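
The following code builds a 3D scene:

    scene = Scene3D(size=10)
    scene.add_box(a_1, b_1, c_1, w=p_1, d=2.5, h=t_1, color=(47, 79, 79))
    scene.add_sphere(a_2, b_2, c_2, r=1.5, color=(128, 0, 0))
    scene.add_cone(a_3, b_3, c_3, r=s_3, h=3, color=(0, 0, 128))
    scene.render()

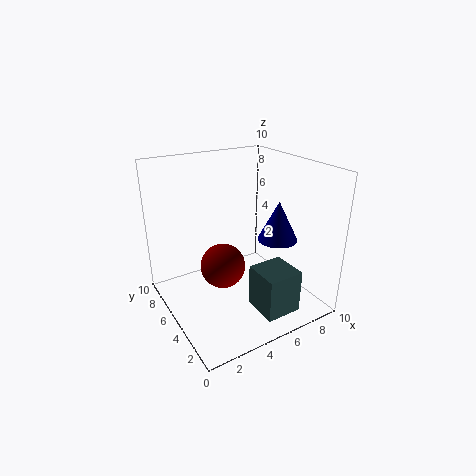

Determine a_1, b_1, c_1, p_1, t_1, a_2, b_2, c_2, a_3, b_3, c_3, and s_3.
a_1 = 5
b_1 = 1
c_1 = 0.5
p_1 = 2.5
t_1 = 3
a_2 = 3.5
b_2 = 4.5
c_2 = 3.5
a_3 = 8.5
b_3 = 5
c_3 = 4
s_3 = 1.5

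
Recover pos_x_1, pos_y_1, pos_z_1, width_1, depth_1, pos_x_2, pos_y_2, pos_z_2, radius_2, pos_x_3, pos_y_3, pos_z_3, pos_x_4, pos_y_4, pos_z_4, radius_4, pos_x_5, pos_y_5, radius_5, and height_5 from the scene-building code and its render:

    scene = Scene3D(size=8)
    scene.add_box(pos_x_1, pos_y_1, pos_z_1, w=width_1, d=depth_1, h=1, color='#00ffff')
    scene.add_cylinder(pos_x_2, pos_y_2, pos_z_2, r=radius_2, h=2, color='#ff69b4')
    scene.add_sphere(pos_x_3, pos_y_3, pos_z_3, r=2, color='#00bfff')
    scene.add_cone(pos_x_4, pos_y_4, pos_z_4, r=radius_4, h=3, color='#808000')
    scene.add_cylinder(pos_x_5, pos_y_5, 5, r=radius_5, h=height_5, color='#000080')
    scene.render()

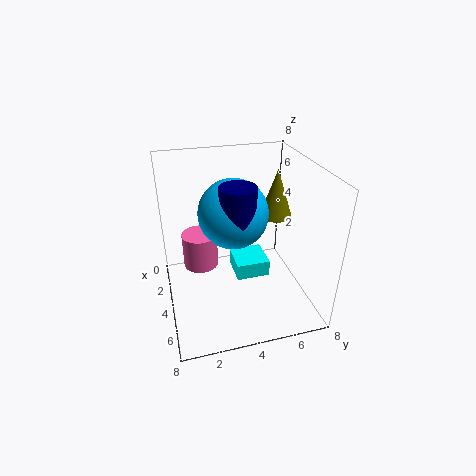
pos_x_1 = 2, pos_y_1 = 4, pos_z_1 = 1, width_1 = 2, depth_1 = 2, pos_x_2 = 3, pos_y_2 = 2, pos_z_2 = 2, radius_2 = 1, pos_x_3 = 3, pos_y_3 = 4, pos_z_3 = 5, pos_x_4 = 2, pos_y_4 = 7, pos_z_4 = 4, radius_4 = 1, pos_x_5 = 4, pos_y_5 = 4, radius_5 = 1, height_5 = 2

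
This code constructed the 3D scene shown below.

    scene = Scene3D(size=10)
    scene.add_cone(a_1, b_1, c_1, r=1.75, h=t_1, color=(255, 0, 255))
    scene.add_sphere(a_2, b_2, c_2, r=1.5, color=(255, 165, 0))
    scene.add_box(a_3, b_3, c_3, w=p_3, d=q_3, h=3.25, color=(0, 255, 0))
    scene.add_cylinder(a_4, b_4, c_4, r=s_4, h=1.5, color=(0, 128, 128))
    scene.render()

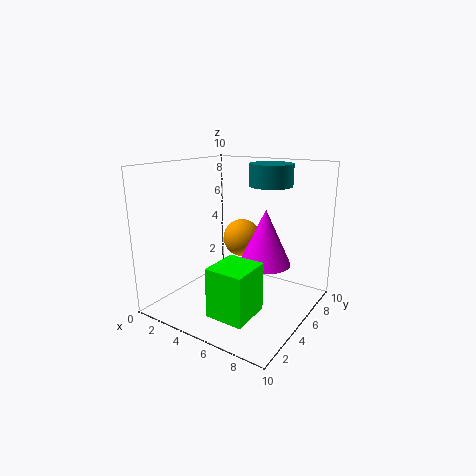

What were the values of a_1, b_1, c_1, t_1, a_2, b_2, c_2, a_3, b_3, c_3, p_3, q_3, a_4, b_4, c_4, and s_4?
a_1 = 7
b_1 = 5.25
c_1 = 3.5
t_1 = 3.75
a_2 = 3.25
b_2 = 8.25
c_2 = 3.75
a_3 = 5.25
b_3 = 1
c_3 = 1
p_3 = 2.5
q_3 = 2.75
a_4 = 6.5
b_4 = 6.75
c_4 = 8.5
s_4 = 1.5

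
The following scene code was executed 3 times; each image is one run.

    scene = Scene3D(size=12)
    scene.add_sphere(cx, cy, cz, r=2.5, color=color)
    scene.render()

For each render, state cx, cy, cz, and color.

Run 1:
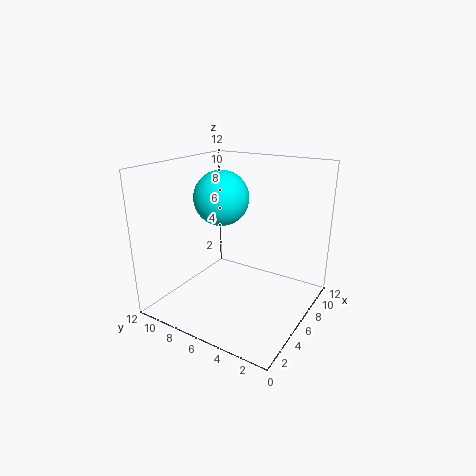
cx = 8
cy = 9
cz = 8.5
color = 'cyan'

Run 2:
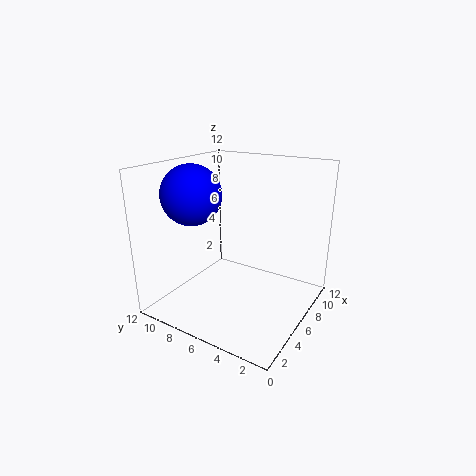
cx = 4.5
cy = 9.5
cz = 9.5
color = 'blue'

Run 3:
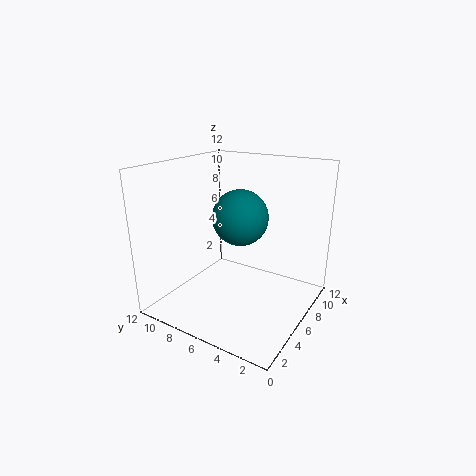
cx = 8
cy = 7
cz = 7
color = 'teal'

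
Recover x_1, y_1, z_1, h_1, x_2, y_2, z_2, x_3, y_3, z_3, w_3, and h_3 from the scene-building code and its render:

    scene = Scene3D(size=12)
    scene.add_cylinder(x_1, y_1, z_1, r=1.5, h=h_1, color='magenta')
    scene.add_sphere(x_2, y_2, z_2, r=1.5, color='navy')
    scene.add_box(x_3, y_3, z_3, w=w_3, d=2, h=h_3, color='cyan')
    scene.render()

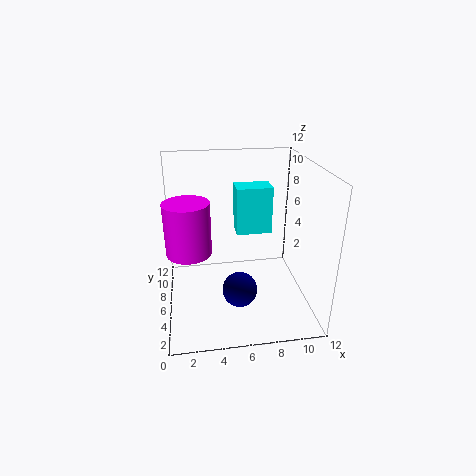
x_1 = 2; y_1 = 1.5; z_1 = 7.5; h_1 = 3.5; x_2 = 6; y_2 = 5; z_2 = 1.5; x_3 = 6; y_3 = 6.5; z_3 = 6; w_3 = 3; h_3 = 4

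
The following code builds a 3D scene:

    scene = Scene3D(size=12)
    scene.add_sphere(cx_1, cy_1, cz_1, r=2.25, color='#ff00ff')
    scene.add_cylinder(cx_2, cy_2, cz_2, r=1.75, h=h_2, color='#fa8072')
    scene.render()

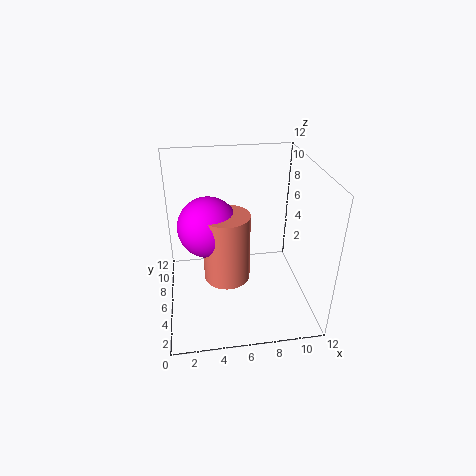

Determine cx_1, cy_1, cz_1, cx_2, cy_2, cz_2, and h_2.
cx_1 = 3.5, cy_1 = 4.25, cz_1 = 8.25, cx_2 = 4.75, cy_2 = 3.5, cz_2 = 4.25, h_2 = 5.25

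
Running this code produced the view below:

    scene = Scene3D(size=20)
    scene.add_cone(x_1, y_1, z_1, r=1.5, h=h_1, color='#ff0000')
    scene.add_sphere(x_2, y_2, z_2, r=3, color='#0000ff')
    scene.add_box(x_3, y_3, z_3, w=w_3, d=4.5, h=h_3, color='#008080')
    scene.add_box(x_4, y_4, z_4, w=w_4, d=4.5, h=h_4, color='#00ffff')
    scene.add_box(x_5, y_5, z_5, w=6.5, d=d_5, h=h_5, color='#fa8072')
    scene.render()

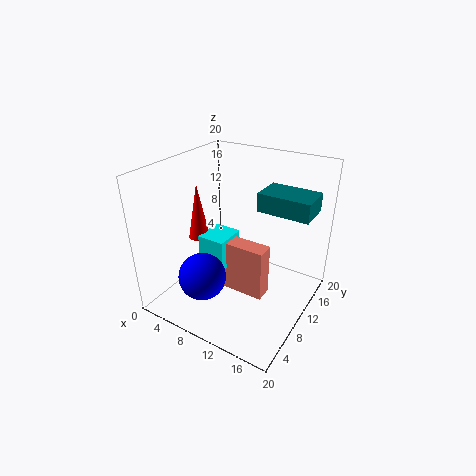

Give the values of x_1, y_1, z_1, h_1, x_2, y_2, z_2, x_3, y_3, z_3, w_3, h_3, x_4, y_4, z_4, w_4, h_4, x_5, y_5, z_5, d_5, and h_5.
x_1 = 4, y_1 = 9, z_1 = 9, h_1 = 8, x_2 = 9, y_2 = 3, z_2 = 7.5, x_3 = 12.5, y_3 = 10.5, z_3 = 14.5, w_3 = 7, h_3 = 2.5, x_4 = 5, y_4 = 7.5, z_4 = 5.5, w_4 = 4, h_4 = 4.5, x_5 = 8, y_5 = 8.5, z_5 = 2, d_5 = 2.5, h_5 = 7.5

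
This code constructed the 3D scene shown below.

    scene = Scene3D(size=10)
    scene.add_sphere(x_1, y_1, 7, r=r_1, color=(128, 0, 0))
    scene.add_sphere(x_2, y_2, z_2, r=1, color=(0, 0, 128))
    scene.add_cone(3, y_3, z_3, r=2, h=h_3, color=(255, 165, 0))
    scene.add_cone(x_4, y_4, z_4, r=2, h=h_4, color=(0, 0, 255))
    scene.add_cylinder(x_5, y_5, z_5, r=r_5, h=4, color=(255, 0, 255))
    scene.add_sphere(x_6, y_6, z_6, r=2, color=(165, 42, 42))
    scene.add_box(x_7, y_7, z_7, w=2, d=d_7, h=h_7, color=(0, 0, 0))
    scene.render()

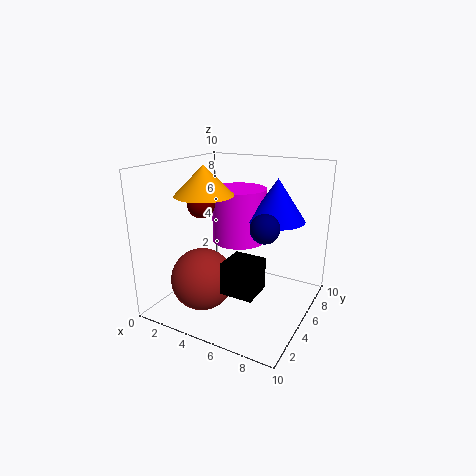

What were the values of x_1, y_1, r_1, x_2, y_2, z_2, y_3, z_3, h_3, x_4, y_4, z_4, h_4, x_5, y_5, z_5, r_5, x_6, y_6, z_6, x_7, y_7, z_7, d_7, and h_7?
x_1 = 2
y_1 = 5
r_1 = 1
x_2 = 7
y_2 = 5
z_2 = 6
y_3 = 4
z_3 = 8
h_3 = 2
x_4 = 7
y_4 = 7
z_4 = 6
h_4 = 3
x_5 = 4
y_5 = 7
z_5 = 4
r_5 = 2
x_6 = 4
y_6 = 2
z_6 = 3
x_7 = 6
y_7 = 1
z_7 = 3
d_7 = 2
h_7 = 2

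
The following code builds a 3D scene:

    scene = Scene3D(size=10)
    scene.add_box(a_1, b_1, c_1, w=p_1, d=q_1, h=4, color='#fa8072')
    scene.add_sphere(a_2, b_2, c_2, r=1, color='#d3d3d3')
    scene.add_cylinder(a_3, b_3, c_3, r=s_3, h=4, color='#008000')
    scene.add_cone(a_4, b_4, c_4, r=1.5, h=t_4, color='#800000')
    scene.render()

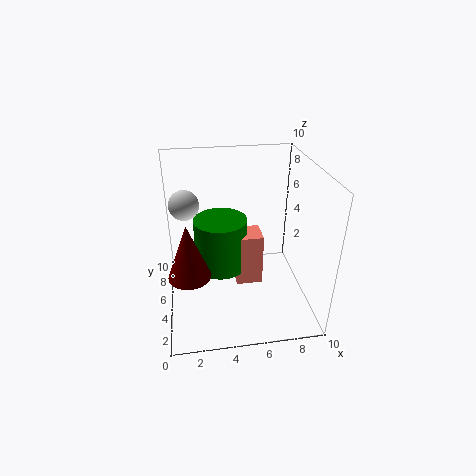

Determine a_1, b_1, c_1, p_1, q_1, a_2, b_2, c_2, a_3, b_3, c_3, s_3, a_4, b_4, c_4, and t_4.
a_1 = 5, b_1 = 5.5, c_1 = 0.5, p_1 = 2, q_1 = 2, a_2 = 1.5, b_2 = 5.5, c_2 = 7.5, a_3 = 4, b_3 = 7, c_3 = 1.5, s_3 = 2, a_4 = 1.5, b_4 = 4.5, c_4 = 2.5, t_4 = 4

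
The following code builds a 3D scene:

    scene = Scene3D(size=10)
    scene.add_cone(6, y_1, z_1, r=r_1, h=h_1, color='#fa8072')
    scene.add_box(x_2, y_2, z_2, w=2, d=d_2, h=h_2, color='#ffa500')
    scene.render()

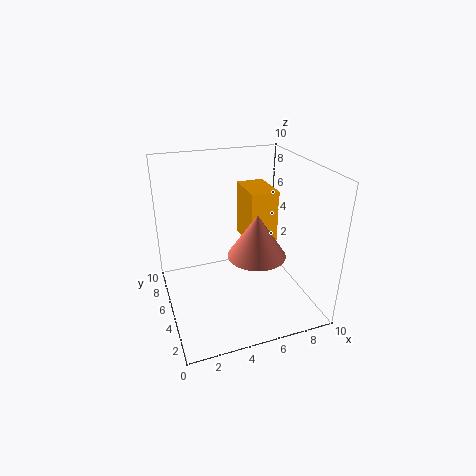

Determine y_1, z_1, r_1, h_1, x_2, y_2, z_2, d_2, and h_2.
y_1 = 4, z_1 = 4, r_1 = 2, h_1 = 3, x_2 = 6, y_2 = 5, z_2 = 4, d_2 = 3, h_2 = 4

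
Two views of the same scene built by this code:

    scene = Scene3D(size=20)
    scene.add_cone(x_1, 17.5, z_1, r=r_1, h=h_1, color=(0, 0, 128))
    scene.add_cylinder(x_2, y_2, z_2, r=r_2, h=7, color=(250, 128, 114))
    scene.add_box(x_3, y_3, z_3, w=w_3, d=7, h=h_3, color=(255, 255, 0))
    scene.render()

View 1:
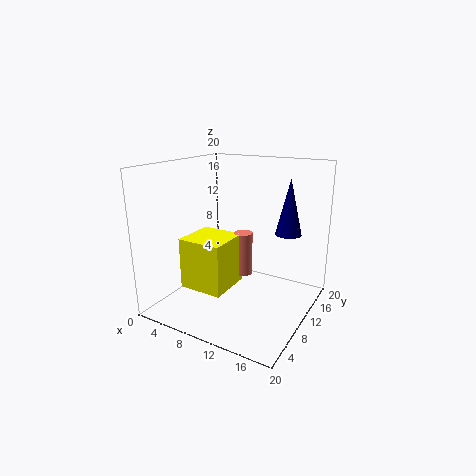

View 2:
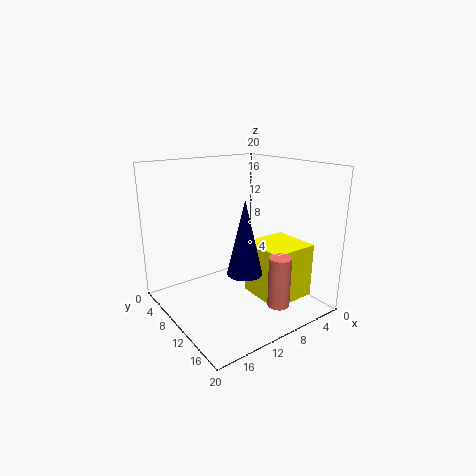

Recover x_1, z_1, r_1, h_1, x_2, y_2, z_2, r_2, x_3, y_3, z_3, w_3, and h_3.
x_1 = 14.5, z_1 = 9, r_1 = 2, h_1 = 8.5, x_2 = 7.5, y_2 = 16, z_2 = 1.5, r_2 = 1.5, x_3 = 0.5, y_3 = 8.5, z_3 = 0.5, w_3 = 7, h_3 = 8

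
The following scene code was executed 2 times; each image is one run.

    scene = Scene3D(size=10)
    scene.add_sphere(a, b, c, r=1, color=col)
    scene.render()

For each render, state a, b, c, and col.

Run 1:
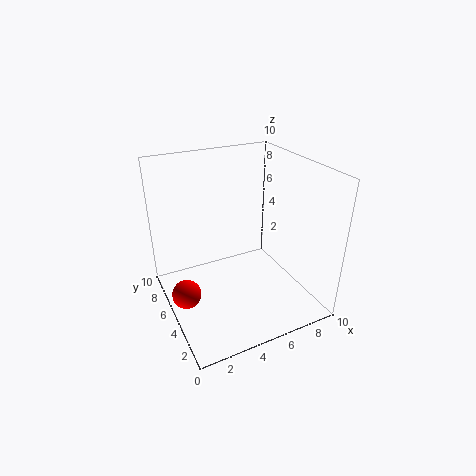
a = 1; b = 5; c = 1.5; col = 'red'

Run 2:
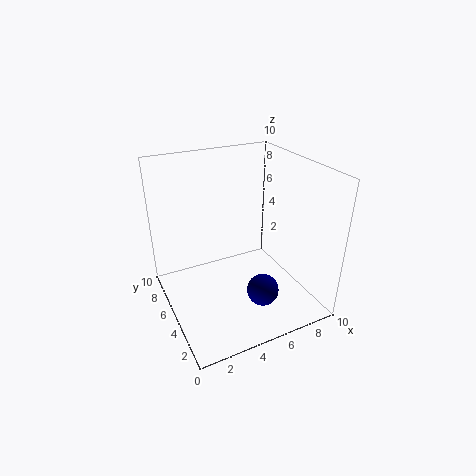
a = 5; b = 1.5; c = 3; col = 'navy'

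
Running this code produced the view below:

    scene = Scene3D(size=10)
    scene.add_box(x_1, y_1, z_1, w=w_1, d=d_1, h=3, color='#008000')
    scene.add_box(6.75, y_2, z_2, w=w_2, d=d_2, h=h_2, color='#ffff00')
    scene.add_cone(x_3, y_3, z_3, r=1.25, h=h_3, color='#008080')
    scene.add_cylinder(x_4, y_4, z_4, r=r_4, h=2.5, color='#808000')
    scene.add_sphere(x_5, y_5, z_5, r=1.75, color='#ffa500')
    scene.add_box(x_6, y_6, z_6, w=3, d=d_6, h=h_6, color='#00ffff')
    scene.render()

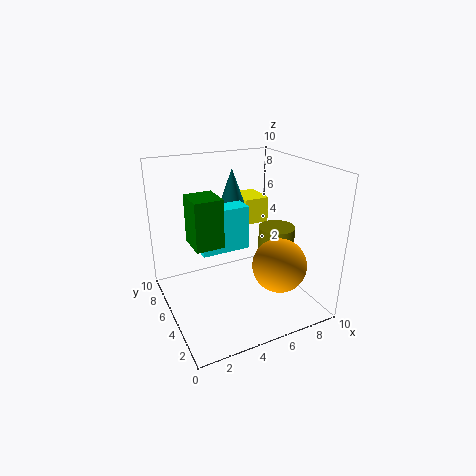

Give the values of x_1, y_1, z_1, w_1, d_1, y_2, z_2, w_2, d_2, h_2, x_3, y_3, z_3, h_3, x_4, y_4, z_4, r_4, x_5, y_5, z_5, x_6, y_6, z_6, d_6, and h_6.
x_1 = 1.25
y_1 = 2.75
z_1 = 5.75
w_1 = 1.75
d_1 = 2
y_2 = 7.25
z_2 = 4.75
w_2 = 2
d_2 = 2.5
h_2 = 2
x_3 = 5.75
y_3 = 7.5
z_3 = 5.75
h_3 = 3.5
x_4 = 7.5
y_4 = 4
z_4 = 3.25
r_4 = 1.25
x_5 = 6.5
y_5 = 2
z_5 = 4
x_6 = 1.75
y_6 = 3
z_6 = 5.25
d_6 = 1.25
h_6 = 2.75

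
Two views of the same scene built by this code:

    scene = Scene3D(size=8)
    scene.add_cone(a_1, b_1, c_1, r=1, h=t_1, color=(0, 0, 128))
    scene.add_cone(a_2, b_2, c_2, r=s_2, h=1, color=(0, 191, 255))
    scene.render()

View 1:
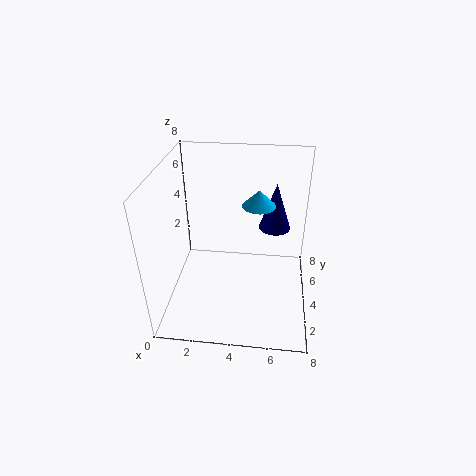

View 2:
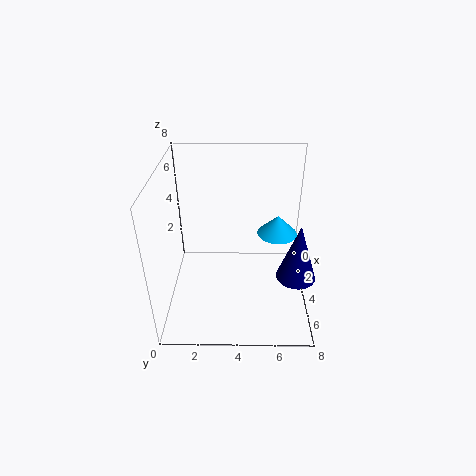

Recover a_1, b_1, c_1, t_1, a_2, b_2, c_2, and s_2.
a_1 = 6; b_1 = 7; c_1 = 3; t_1 = 3; a_2 = 5; b_2 = 6; c_2 = 5; s_2 = 1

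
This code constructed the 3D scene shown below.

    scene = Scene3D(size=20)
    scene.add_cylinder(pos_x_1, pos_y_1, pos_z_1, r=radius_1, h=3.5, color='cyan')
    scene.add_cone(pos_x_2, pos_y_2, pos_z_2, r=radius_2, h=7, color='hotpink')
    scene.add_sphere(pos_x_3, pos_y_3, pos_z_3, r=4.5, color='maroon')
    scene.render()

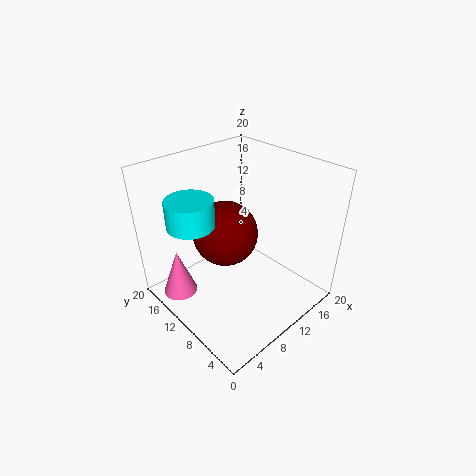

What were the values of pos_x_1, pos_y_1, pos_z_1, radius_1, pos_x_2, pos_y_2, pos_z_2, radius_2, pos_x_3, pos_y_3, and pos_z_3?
pos_x_1 = 3.5
pos_y_1 = 11.5
pos_z_1 = 14
radius_1 = 3
pos_x_2 = 3.5
pos_y_2 = 16
pos_z_2 = 0.5
radius_2 = 2.5
pos_x_3 = 9
pos_y_3 = 11.5
pos_z_3 = 10.5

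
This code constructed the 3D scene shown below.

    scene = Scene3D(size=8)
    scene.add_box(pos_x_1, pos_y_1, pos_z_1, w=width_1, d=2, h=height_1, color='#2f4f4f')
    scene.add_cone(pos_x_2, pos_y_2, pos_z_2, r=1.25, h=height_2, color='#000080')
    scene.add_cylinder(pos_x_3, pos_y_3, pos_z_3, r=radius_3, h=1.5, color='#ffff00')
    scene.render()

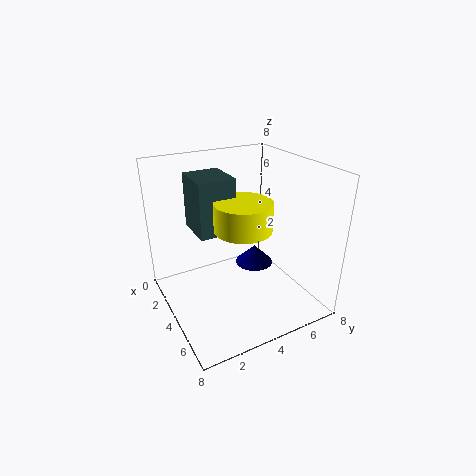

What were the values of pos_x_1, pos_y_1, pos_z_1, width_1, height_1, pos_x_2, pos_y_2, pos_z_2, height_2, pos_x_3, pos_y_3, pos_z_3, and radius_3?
pos_x_1 = 2
pos_y_1 = 1.75
pos_z_1 = 4.5
width_1 = 2.25
height_1 = 3
pos_x_2 = 1.75
pos_y_2 = 6.5
pos_z_2 = 0.5
height_2 = 1.25
pos_x_3 = 5
pos_y_3 = 3.75
pos_z_3 = 5
radius_3 = 1.5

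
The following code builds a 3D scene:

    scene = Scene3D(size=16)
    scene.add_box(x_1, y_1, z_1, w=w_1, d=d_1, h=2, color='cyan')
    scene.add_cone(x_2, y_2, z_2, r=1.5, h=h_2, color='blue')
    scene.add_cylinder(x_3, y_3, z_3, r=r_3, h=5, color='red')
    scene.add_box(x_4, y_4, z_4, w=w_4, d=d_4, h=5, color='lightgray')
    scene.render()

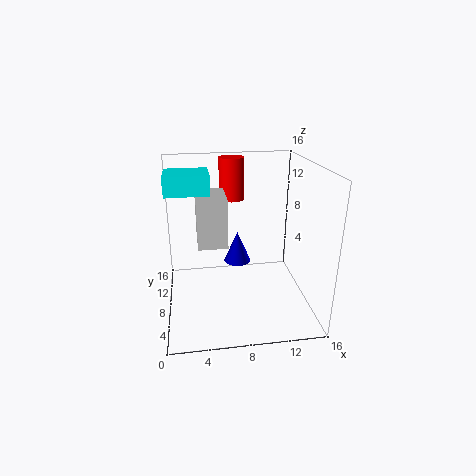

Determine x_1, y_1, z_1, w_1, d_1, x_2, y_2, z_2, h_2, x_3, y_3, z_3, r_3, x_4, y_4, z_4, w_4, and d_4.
x_1 = 0.5
y_1 = 6
z_1 = 13.5
w_1 = 4.5
d_1 = 4
x_2 = 8
y_2 = 8.5
z_2 = 5
h_2 = 3.5
x_3 = 8
y_3 = 13
z_3 = 11
r_3 = 1.5
x_4 = 3.5
y_4 = 4.5
z_4 = 8.5
w_4 = 3
d_4 = 4.5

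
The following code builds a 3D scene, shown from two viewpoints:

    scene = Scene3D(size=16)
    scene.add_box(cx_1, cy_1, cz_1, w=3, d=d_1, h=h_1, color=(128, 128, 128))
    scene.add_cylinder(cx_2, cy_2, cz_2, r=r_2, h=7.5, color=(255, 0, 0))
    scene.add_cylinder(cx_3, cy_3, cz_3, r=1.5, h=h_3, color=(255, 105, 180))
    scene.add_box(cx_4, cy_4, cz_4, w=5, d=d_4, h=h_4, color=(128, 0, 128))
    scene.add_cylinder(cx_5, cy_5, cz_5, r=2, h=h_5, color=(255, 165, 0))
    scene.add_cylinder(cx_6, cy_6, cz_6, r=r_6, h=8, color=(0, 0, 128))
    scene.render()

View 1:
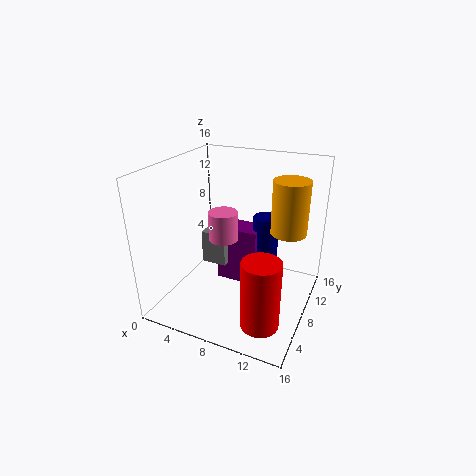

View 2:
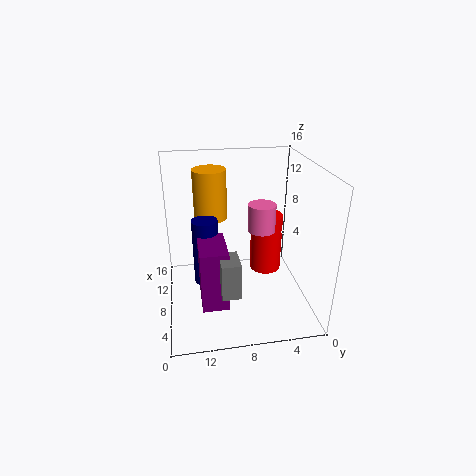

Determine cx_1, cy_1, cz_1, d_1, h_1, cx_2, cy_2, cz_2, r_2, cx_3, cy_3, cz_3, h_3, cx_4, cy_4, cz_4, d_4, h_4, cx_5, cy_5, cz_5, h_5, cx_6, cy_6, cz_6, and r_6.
cx_1 = 3, cy_1 = 8.5, cz_1 = 3.5, d_1 = 2, h_1 = 4, cx_2 = 12.5, cy_2 = 3.5, cz_2 = 1, r_2 = 2, cx_3 = 7.5, cy_3 = 5.5, cz_3 = 9, h_3 = 3, cx_4 = 4.5, cy_4 = 9.5, cz_4 = 1, d_4 = 3, h_4 = 7, cx_5 = 13, cy_5 = 10.5, cz_5 = 8.5, h_5 = 6, cx_6 = 10, cy_6 = 11.5, cz_6 = 1.5, r_6 = 1.5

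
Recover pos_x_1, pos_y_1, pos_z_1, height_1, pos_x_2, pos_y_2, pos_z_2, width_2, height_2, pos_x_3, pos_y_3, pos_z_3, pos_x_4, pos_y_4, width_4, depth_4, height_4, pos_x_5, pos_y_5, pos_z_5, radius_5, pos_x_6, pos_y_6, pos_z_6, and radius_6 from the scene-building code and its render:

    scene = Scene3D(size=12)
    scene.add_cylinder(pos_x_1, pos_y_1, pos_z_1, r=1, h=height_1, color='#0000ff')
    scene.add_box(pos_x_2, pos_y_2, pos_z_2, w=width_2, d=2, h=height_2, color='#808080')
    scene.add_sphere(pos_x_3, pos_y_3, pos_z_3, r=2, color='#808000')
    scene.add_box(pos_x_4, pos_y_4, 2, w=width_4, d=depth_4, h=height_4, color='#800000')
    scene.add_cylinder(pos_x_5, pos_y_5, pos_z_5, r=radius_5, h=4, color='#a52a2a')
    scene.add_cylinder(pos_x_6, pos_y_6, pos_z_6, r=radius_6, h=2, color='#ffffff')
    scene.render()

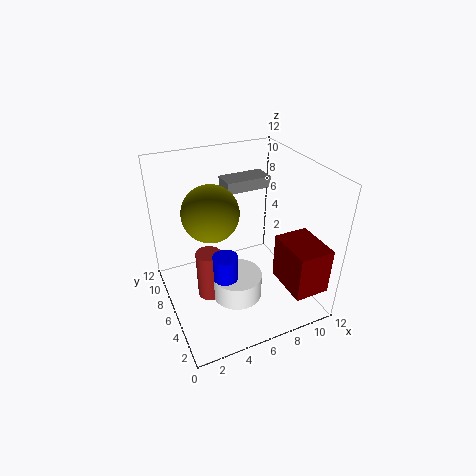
pos_x_1 = 4, pos_y_1 = 4, pos_z_1 = 2, height_1 = 4, pos_x_2 = 6, pos_y_2 = 8, pos_z_2 = 9, width_2 = 4, height_2 = 1, pos_x_3 = 3, pos_y_3 = 4, pos_z_3 = 10, pos_x_4 = 9, pos_y_4 = 1, width_4 = 3, depth_4 = 4, height_4 = 4, pos_x_5 = 3, pos_y_5 = 5, pos_z_5 = 2, radius_5 = 1, pos_x_6 = 5, pos_y_6 = 4, pos_z_6 = 2, radius_6 = 2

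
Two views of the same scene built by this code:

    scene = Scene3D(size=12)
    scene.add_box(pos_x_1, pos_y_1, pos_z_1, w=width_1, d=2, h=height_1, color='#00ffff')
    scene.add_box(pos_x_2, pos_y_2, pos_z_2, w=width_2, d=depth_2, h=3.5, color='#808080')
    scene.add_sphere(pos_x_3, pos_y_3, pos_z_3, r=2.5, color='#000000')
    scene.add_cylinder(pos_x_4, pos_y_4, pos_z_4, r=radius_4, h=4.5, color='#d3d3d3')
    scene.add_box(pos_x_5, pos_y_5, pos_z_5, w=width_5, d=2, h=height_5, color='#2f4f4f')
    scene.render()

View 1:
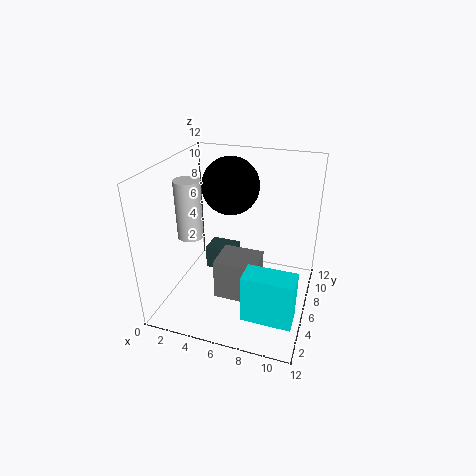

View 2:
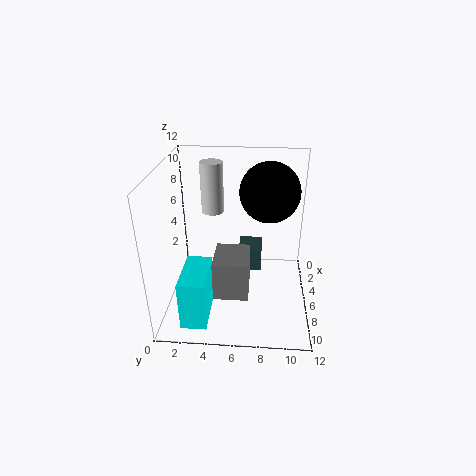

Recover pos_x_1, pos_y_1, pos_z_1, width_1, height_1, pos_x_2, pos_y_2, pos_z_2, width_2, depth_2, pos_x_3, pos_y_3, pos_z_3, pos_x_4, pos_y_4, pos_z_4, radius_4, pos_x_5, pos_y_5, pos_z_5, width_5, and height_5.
pos_x_1 = 7.5, pos_y_1 = 2, pos_z_1 = 1, width_1 = 4, height_1 = 4, pos_x_2 = 4.5, pos_y_2 = 4, pos_z_2 = 1, width_2 = 3.5, depth_2 = 3, pos_x_3 = 4.5, pos_y_3 = 8.5, pos_z_3 = 9.5, pos_x_4 = 3, pos_y_4 = 3.5, pos_z_4 = 7, radius_4 = 1, pos_x_5 = 3, pos_y_5 = 6, pos_z_5 = 2.5, width_5 = 2.5, height_5 = 2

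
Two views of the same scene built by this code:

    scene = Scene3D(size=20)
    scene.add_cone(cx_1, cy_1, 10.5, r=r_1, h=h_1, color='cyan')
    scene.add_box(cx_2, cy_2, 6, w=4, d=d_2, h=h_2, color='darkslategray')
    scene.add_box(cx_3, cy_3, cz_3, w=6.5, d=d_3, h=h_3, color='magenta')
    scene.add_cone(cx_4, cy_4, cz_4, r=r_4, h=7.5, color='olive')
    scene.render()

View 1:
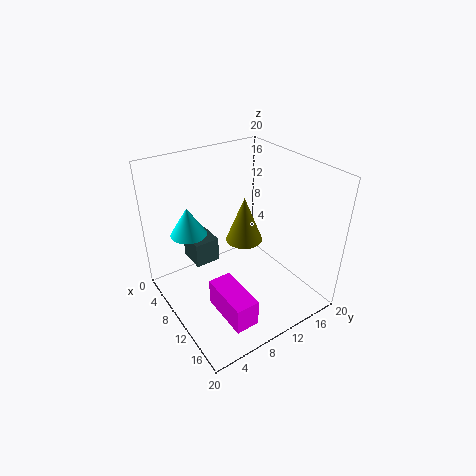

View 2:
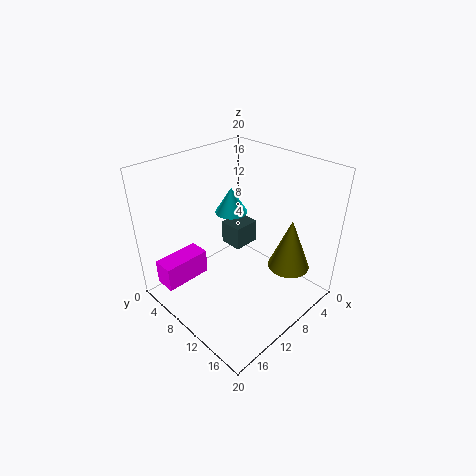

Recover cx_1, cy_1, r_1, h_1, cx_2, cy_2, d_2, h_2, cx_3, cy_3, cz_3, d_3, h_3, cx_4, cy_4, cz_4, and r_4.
cx_1 = 6; cy_1 = 4.5; r_1 = 2.5; h_1 = 4; cx_2 = 4; cy_2 = 4.5; d_2 = 3.5; h_2 = 3.5; cx_3 = 13; cy_3 = 3.5; cz_3 = 4; d_3 = 3; h_3 = 3.5; cx_4 = 4.5; cy_4 = 15; cz_4 = 5; r_4 = 3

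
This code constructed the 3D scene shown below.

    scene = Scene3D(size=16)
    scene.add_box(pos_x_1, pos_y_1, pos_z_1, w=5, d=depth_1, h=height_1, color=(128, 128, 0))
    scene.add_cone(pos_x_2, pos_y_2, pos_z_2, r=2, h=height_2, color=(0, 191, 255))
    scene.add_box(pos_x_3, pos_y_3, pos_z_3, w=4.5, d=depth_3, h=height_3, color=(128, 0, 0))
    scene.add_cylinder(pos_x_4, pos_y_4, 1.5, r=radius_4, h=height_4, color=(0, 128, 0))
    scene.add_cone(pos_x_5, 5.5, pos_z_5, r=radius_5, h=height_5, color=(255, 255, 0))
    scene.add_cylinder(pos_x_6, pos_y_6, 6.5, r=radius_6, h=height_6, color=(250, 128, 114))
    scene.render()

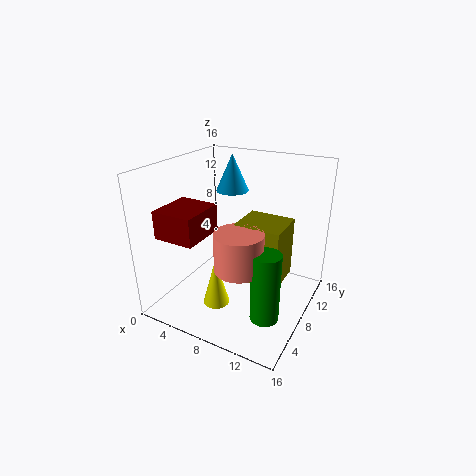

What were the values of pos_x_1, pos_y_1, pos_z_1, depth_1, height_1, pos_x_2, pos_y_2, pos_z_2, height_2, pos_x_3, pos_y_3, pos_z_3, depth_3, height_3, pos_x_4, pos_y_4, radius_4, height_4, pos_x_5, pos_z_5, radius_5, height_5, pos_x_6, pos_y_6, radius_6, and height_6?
pos_x_1 = 8.5; pos_y_1 = 6; pos_z_1 = 4; depth_1 = 4.5; height_1 = 6.5; pos_x_2 = 4.5; pos_y_2 = 13; pos_z_2 = 11.5; height_2 = 4.5; pos_x_3 = 1.5; pos_y_3 = 2; pos_z_3 = 9; depth_3 = 5; height_3 = 3; pos_x_4 = 13; pos_y_4 = 4.5; radius_4 = 1.5; height_4 = 7.5; pos_x_5 = 6.5; pos_z_5 = 0.5; radius_5 = 1.5; height_5 = 5.5; pos_x_6 = 10; pos_y_6 = 4.5; radius_6 = 2.5; height_6 = 4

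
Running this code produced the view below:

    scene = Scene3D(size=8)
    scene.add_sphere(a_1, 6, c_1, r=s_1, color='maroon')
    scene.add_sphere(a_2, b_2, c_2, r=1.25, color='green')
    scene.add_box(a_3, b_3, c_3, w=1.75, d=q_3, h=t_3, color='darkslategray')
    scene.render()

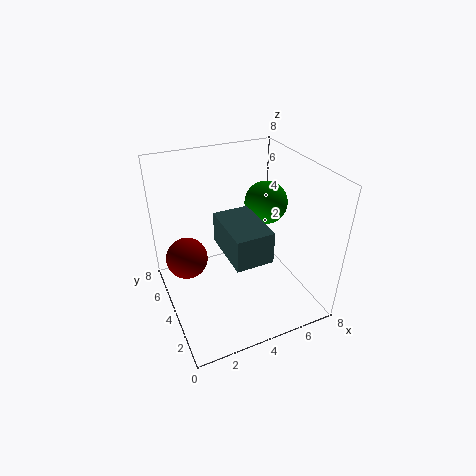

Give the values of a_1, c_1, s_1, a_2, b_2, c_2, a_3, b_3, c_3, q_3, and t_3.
a_1 = 1.5, c_1 = 2, s_1 = 1.25, a_2 = 6.25, b_2 = 5, c_2 = 5.25, a_3 = 2.25, b_3 = 0.25, c_3 = 5, q_3 = 2.75, t_3 = 1.5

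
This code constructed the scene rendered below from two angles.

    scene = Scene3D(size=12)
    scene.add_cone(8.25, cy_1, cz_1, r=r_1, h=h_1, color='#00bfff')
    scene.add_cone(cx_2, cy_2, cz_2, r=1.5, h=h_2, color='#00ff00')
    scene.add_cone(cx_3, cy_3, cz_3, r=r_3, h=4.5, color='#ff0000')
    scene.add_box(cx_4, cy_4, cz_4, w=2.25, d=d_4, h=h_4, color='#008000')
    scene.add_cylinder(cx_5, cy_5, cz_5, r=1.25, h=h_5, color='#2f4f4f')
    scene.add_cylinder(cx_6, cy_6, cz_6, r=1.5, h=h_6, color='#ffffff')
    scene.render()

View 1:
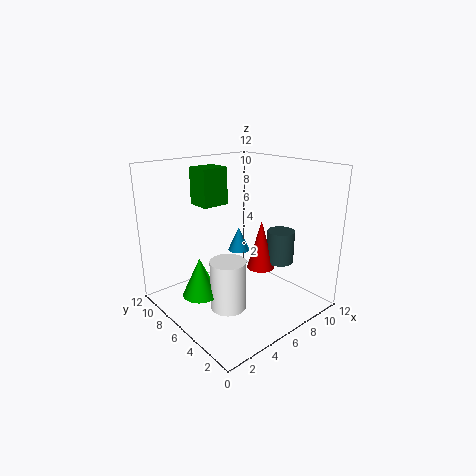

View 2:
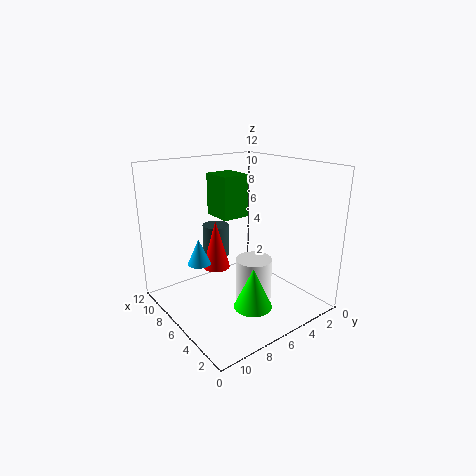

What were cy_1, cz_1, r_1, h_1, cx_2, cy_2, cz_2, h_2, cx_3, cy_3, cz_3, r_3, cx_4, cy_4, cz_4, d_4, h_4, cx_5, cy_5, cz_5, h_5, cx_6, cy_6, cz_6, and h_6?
cy_1 = 8.5
cz_1 = 3.5
r_1 = 1
h_1 = 2.25
cx_2 = 2.75
cy_2 = 7
cz_2 = 1.5
h_2 = 3.25
cx_3 = 9
cy_3 = 6.25
cz_3 = 2.25
r_3 = 1.25
cx_4 = 3.5
cy_4 = 7
cz_4 = 8.75
d_4 = 2
h_4 = 3
cx_5 = 10.5
cy_5 = 5.25
cz_5 = 2.75
h_5 = 3
cx_6 = 4.5
cy_6 = 5.5
cz_6 = 0.25
h_6 = 4.25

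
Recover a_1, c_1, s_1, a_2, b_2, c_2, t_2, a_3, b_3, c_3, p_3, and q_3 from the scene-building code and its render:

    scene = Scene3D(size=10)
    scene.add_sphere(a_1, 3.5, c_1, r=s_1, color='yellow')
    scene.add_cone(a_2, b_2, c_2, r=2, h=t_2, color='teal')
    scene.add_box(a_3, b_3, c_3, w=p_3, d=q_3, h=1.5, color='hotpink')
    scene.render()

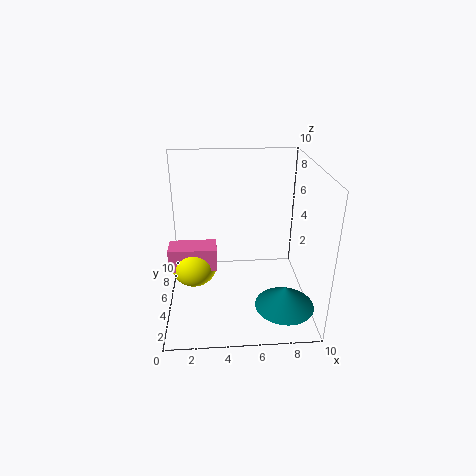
a_1 = 2; c_1 = 4; s_1 = 1.5; a_2 = 8; b_2 = 2.5; c_2 = 1; t_2 = 1.5; a_3 = 0.5; b_3 = 2.5; c_3 = 4; p_3 = 3; q_3 = 1.5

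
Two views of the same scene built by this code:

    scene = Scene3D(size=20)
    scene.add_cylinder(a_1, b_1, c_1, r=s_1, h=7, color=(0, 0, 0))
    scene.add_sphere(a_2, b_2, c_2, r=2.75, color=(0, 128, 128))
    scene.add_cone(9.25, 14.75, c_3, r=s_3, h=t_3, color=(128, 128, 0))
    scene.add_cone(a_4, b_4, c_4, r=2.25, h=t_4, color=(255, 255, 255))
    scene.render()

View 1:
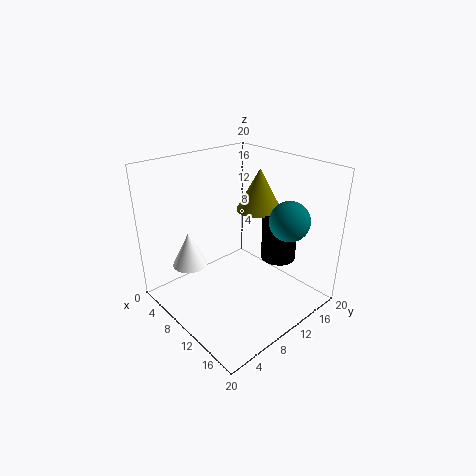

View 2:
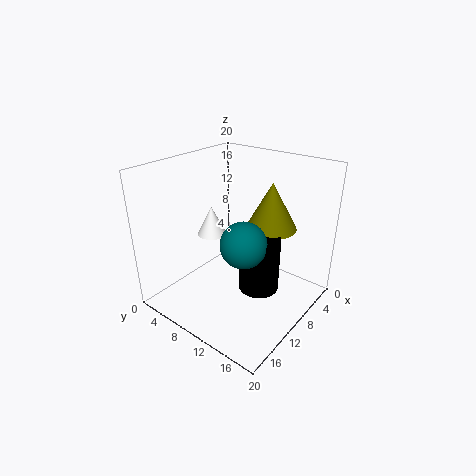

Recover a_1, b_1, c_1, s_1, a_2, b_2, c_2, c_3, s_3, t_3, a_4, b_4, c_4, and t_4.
a_1 = 12.75; b_1 = 15.5; c_1 = 6; s_1 = 2.5; a_2 = 15; b_2 = 14.75; c_2 = 12.75; c_3 = 12.75; s_3 = 3.25; t_3 = 6; a_4 = 8; b_4 = 3.25; c_4 = 7.75; t_4 = 4.5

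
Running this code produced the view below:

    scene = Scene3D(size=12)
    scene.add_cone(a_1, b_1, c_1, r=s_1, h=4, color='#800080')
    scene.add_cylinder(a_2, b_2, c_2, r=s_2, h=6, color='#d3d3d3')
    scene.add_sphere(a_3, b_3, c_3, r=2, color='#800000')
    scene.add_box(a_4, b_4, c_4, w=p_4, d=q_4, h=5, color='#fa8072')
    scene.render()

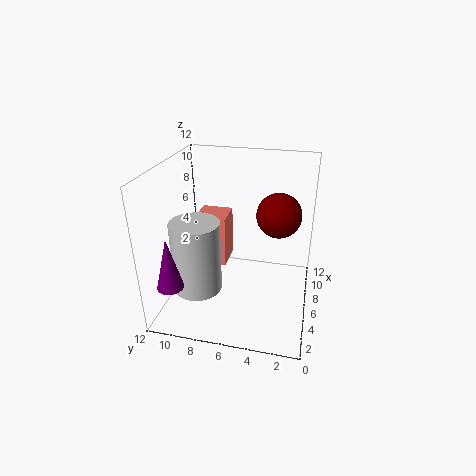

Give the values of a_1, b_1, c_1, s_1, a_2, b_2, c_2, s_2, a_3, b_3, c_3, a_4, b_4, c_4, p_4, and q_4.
a_1 = 1
b_1 = 10
c_1 = 4
s_1 = 1
a_2 = 4
b_2 = 9
c_2 = 2
s_2 = 2
a_3 = 9
b_3 = 3
c_3 = 7
a_4 = 9
b_4 = 8
c_4 = 1
p_4 = 3
q_4 = 3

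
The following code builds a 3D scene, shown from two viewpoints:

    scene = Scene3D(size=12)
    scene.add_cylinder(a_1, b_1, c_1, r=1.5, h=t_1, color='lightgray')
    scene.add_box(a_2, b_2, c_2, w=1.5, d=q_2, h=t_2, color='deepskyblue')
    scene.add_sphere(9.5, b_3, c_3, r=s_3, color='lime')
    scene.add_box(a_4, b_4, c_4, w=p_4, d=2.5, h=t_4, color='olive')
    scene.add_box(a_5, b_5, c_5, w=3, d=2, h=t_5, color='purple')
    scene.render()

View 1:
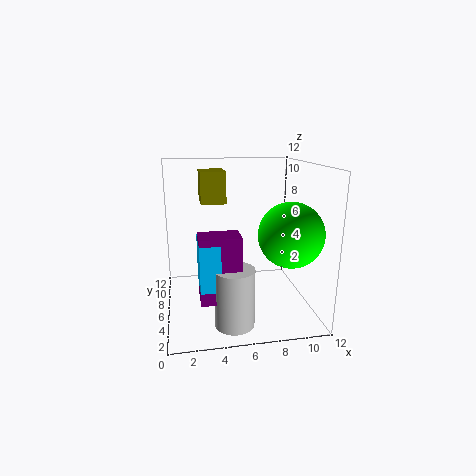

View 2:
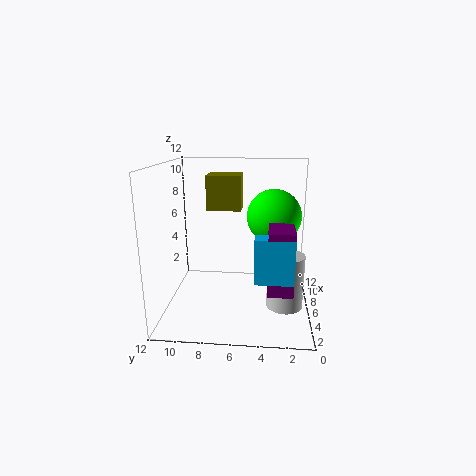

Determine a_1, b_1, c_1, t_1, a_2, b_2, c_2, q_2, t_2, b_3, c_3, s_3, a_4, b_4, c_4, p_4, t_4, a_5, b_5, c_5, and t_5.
a_1 = 5
b_1 = 2
c_1 = 0.5
t_1 = 4.5
a_2 = 2.5
b_2 = 1.5
c_2 = 3.5
q_2 = 3
t_2 = 3.5
b_3 = 3
c_3 = 7
s_3 = 2.5
a_4 = 3
b_4 = 5.5
c_4 = 9
p_4 = 2
t_4 = 2.5
a_5 = 2.5
b_5 = 1.5
c_5 = 2.5
t_5 = 5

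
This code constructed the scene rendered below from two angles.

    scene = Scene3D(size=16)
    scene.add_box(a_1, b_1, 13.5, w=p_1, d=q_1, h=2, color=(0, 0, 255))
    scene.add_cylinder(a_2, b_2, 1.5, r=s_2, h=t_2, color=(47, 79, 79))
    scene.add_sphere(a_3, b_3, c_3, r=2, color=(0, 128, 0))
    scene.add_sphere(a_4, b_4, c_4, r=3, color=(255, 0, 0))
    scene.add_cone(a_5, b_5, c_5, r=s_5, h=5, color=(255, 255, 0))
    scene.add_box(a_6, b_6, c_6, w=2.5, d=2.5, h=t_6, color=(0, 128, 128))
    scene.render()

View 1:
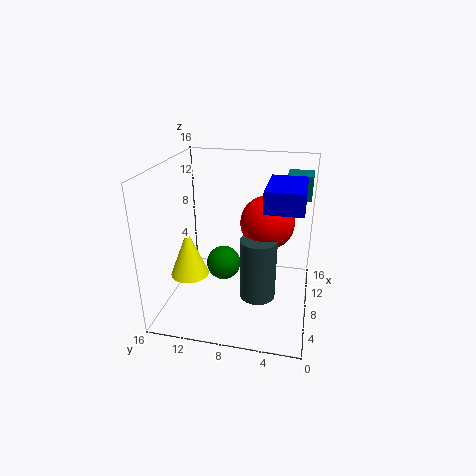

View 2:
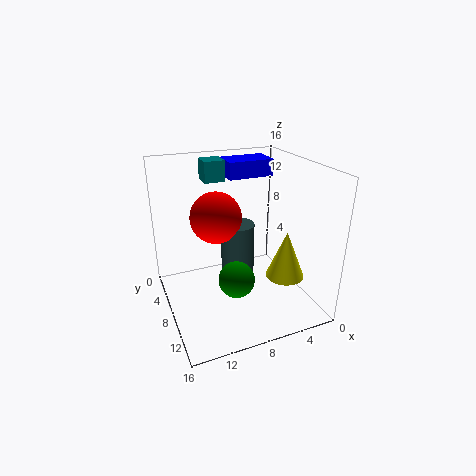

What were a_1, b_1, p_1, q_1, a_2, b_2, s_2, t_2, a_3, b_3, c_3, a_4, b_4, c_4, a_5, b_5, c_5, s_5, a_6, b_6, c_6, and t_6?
a_1 = 2
b_1 = 1
p_1 = 5.5
q_1 = 3.5
a_2 = 7
b_2 = 5.5
s_2 = 2
t_2 = 7
a_3 = 9
b_3 = 10
c_3 = 4
a_4 = 9.5
b_4 = 5
c_4 = 9.5
a_5 = 4.5
b_5 = 12.5
c_5 = 5
s_5 = 2
a_6 = 7.5
b_6 = 0.5
c_6 = 13
t_6 = 2.5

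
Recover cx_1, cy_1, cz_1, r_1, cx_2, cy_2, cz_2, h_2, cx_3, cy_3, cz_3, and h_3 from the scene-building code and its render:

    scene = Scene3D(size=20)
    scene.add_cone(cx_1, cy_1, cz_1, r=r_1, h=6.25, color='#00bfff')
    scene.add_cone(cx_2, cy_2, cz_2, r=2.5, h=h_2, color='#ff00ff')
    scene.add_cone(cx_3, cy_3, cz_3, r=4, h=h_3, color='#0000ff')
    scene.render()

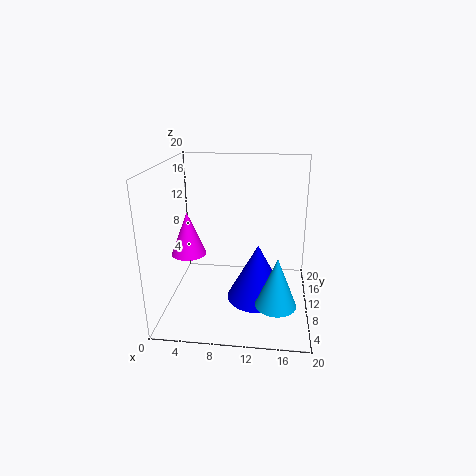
cx_1 = 15.5, cy_1 = 2.75, cz_1 = 4.5, r_1 = 2.5, cx_2 = 2.75, cy_2 = 10.5, cz_2 = 7, h_2 = 6.25, cx_3 = 13, cy_3 = 6.75, cz_3 = 3, h_3 = 7.5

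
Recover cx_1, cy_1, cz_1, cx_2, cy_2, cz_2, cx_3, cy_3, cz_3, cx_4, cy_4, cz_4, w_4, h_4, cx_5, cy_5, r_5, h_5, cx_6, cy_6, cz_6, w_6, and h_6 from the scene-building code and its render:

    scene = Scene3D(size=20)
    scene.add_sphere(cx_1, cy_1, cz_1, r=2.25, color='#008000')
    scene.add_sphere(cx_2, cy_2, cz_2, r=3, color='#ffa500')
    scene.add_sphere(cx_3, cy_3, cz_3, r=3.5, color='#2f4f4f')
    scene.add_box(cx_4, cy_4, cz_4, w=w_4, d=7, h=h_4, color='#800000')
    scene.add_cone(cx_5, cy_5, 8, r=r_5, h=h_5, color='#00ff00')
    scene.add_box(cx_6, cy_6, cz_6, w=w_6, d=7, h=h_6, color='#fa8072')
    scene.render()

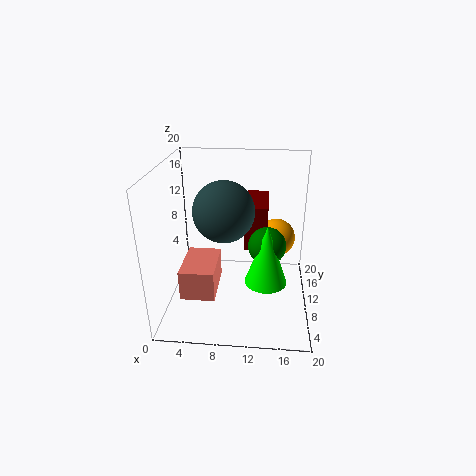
cx_1 = 14; cy_1 = 4.5; cz_1 = 12; cx_2 = 15.5; cy_2 = 17; cz_2 = 6.75; cx_3 = 9; cy_3 = 3.75; cz_3 = 16.5; cx_4 = 11; cy_4 = 8; cz_4 = 9.25; w_4 = 3; h_4 = 6; cx_5 = 14; cy_5 = 3; r_5 = 2.5; h_5 = 7.25; cx_6 = 2.5; cy_6 = 5; cz_6 = 2.75; w_6 = 4.75; h_6 = 4.25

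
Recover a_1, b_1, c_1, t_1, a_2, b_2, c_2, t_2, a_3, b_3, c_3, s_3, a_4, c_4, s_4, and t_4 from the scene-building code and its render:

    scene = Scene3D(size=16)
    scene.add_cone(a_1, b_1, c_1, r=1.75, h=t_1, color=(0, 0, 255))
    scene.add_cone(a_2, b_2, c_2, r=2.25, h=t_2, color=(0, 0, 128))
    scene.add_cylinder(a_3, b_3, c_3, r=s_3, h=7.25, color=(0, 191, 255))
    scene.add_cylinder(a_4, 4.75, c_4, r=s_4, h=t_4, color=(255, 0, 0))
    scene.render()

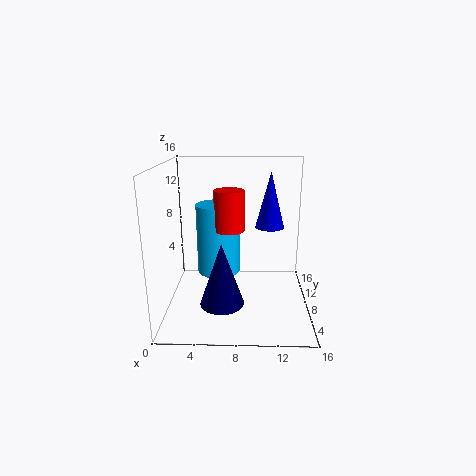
a_1 = 11.75; b_1 = 12; c_1 = 8; t_1 = 6.75; a_2 = 6.5; b_2 = 3.5; c_2 = 2.5; t_2 = 6.5; a_3 = 6; b_3 = 6.25; c_3 = 5; s_3 = 2.25; a_4 = 7.25; c_4 = 10; s_4 = 1.5; t_4 = 4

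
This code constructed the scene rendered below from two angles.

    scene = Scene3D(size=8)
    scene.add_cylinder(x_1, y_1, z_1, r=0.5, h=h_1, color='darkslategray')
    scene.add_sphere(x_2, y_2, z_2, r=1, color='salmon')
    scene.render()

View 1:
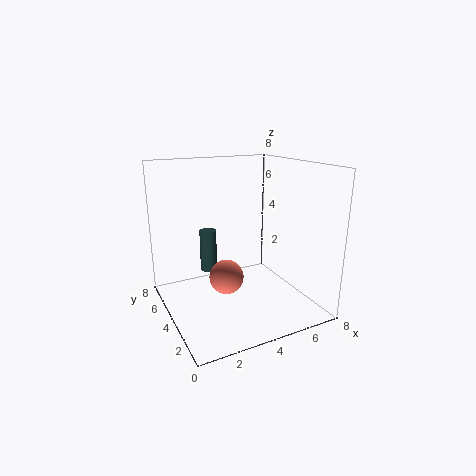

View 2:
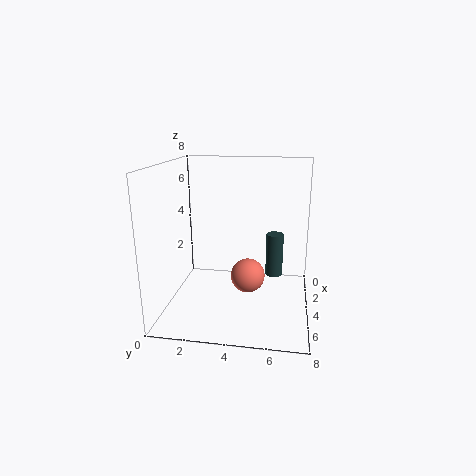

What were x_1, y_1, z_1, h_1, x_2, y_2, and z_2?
x_1 = 3
y_1 = 6
z_1 = 1.5
h_1 = 2.5
x_2 = 3.5
y_2 = 4.5
z_2 = 1.5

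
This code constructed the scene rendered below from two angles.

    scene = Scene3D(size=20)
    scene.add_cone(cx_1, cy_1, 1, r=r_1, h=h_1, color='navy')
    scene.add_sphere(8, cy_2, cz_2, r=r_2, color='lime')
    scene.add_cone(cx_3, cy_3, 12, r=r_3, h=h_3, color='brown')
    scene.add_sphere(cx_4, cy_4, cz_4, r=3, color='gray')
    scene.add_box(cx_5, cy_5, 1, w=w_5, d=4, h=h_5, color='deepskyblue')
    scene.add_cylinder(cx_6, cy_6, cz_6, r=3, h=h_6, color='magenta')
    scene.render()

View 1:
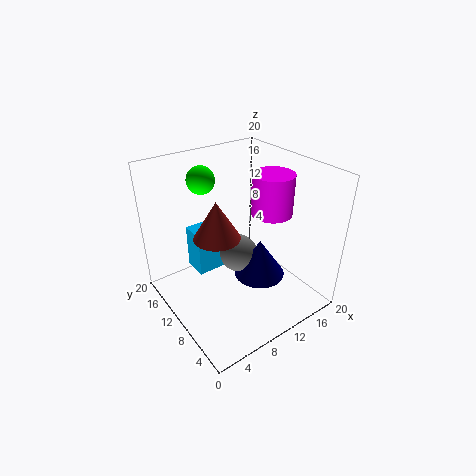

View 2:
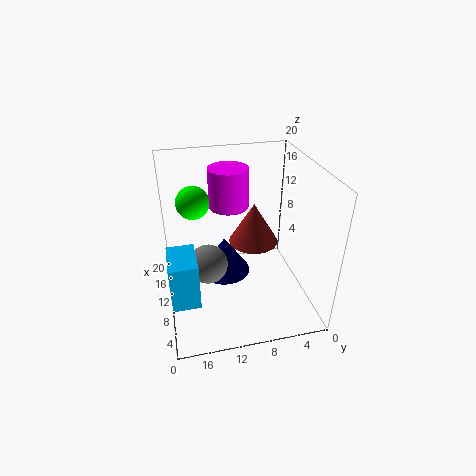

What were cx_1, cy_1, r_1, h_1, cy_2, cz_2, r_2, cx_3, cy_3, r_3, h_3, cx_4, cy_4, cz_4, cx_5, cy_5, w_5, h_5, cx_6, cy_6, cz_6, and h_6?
cx_1 = 15; cy_1 = 11; r_1 = 4; h_1 = 6; cy_2 = 16; cz_2 = 17; r_2 = 2; cx_3 = 6; cy_3 = 9; r_3 = 3; h_3 = 5; cx_4 = 13; cy_4 = 14; cz_4 = 4; cx_5 = 7; cy_5 = 16; w_5 = 6; h_5 = 7; cx_6 = 16; cy_6 = 10; cz_6 = 12; h_6 = 6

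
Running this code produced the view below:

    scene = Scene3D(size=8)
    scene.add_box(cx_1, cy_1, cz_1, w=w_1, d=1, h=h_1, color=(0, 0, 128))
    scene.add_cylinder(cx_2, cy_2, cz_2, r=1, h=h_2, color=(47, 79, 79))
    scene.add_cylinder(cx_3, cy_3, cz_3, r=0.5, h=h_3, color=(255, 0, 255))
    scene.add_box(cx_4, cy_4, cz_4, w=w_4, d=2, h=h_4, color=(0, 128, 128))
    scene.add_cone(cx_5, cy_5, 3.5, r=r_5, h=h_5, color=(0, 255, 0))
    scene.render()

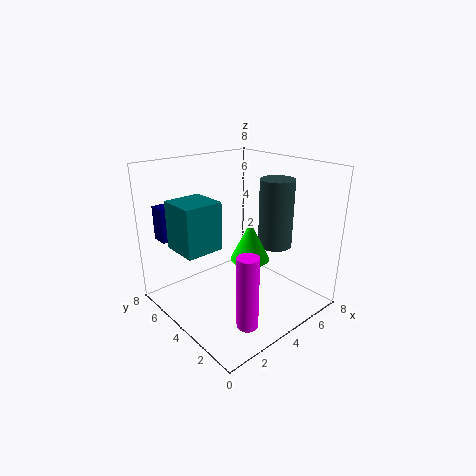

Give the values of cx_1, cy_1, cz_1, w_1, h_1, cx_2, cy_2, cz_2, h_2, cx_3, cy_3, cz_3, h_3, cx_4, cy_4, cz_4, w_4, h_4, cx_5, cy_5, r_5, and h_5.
cx_1 = 1; cy_1 = 7; cz_1 = 3.5; w_1 = 1.5; h_1 = 2; cx_2 = 6.5; cy_2 = 3.5; cz_2 = 3; h_2 = 4; cx_3 = 1.5; cy_3 = 0.5; cz_3 = 1.5; h_3 = 3.5; cx_4 = 0.5; cy_4 = 3.5; cz_4 = 4; w_4 = 2; h_4 = 2.5; cx_5 = 3.5; cy_5 = 2.5; r_5 = 1; h_5 = 2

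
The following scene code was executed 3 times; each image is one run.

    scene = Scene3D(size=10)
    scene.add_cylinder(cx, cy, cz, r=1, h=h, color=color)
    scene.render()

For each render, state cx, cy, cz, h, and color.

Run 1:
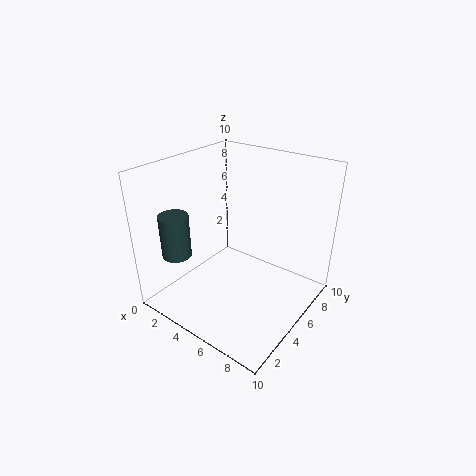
cx = 2, cy = 2, cz = 4, h = 3, color = 'darkslategray'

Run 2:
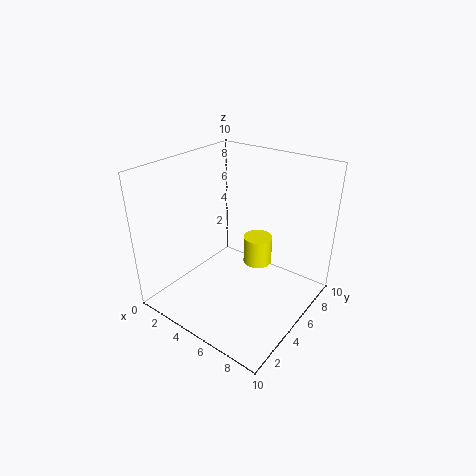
cx = 6, cy = 6, cz = 3, h = 2, color = 'yellow'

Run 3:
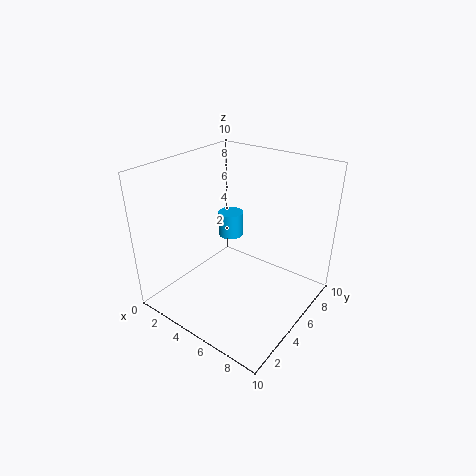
cx = 2, cy = 8, cz = 3, h = 2, color = 'deepskyblue'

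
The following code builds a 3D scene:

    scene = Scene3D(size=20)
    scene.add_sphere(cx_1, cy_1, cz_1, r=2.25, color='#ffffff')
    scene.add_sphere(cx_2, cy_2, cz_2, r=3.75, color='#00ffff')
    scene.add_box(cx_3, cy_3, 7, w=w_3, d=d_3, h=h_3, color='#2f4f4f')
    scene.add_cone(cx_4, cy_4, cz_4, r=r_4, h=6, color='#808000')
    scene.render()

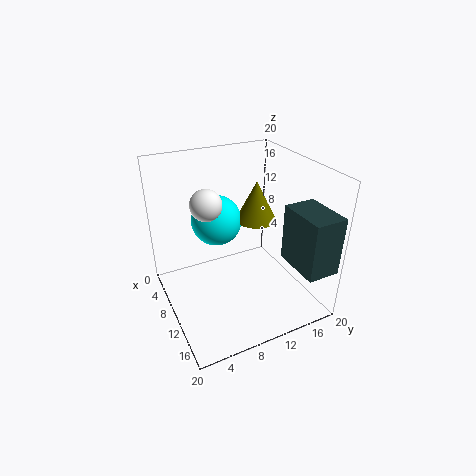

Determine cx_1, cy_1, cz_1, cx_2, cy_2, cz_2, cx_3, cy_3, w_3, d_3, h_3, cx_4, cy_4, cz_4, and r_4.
cx_1 = 6.75, cy_1 = 6.75, cz_1 = 14.25, cx_2 = 4.75, cy_2 = 9, cz_2 = 10.5, cx_3 = 12.75, cy_3 = 15.5, w_3 = 6.75, d_3 = 4.5, h_3 = 8, cx_4 = 7, cy_4 = 14.5, cz_4 = 10.5, r_4 = 3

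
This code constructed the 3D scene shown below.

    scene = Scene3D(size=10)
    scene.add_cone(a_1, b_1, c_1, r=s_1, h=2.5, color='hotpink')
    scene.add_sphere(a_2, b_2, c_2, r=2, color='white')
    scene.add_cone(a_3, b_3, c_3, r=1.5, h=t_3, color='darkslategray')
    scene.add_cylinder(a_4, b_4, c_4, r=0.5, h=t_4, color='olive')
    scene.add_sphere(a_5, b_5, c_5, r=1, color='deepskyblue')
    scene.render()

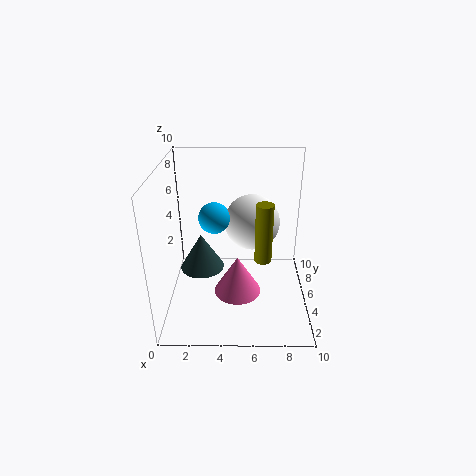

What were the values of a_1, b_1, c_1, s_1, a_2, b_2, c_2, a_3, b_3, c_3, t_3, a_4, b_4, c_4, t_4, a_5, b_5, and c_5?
a_1 = 5, b_1 = 2.5, c_1 = 2.5, s_1 = 1.5, a_2 = 6, b_2 = 6.5, c_2 = 5.5, a_3 = 2.5, b_3 = 4.5, c_3 = 3, t_3 = 2.5, a_4 = 6.5, b_4 = 1.5, c_4 = 5.5, t_4 = 3.5, a_5 = 3.5, b_5 = 4, c_5 = 7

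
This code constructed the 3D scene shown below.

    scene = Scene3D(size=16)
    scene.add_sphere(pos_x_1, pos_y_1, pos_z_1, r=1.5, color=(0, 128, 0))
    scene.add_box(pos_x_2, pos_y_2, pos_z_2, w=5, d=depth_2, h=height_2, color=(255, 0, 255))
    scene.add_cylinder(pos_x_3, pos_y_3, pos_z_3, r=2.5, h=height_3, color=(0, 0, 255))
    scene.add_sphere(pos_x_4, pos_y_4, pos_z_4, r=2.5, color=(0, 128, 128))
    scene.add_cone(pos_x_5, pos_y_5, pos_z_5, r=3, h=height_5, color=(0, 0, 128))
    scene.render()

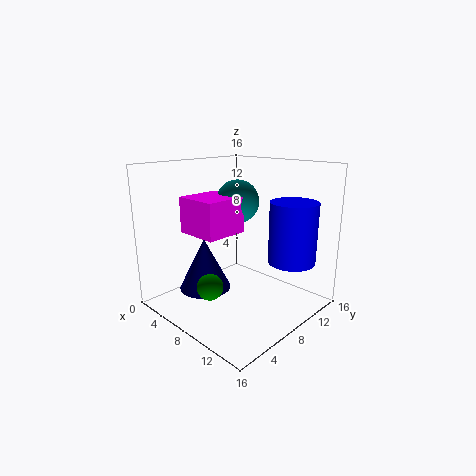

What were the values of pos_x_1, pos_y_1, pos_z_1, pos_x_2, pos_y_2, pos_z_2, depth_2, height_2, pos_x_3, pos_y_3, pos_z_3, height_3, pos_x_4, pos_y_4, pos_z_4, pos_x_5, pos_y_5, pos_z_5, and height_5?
pos_x_1 = 6.5; pos_y_1 = 5; pos_z_1 = 2.5; pos_x_2 = 3; pos_y_2 = 4; pos_z_2 = 8.5; depth_2 = 5; height_2 = 4; pos_x_3 = 13.5; pos_y_3 = 10.5; pos_z_3 = 6; height_3 = 6.5; pos_x_4 = 6; pos_y_4 = 10; pos_z_4 = 11.5; pos_x_5 = 4.5; pos_y_5 = 6; pos_z_5 = 1.5; height_5 = 6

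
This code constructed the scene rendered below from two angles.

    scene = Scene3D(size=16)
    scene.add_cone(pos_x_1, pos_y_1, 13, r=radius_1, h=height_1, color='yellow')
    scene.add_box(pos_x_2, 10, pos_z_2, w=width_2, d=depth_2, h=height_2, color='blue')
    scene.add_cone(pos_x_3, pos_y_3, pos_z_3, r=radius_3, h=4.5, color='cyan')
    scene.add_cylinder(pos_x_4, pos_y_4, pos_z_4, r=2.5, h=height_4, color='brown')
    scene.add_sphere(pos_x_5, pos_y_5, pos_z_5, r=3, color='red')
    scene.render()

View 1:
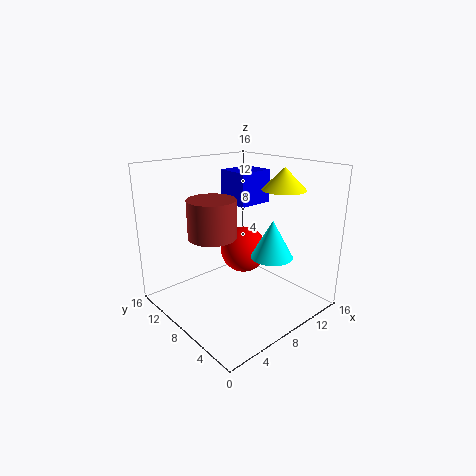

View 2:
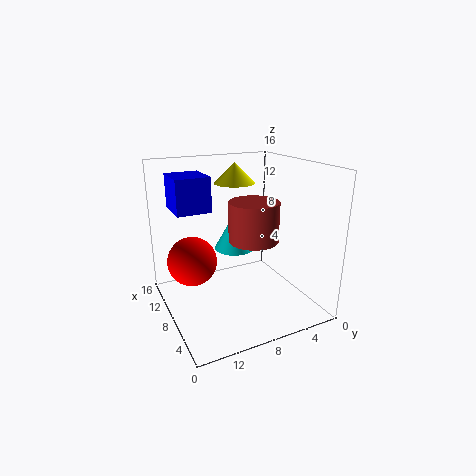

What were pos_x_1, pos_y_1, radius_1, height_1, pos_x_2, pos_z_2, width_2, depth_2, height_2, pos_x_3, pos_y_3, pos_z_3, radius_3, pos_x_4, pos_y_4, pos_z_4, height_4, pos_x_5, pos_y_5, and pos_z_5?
pos_x_1 = 13, pos_y_1 = 6, radius_1 = 2.5, height_1 = 2.5, pos_x_2 = 10.5, pos_z_2 = 10.5, width_2 = 4.5, depth_2 = 4, height_2 = 4, pos_x_3 = 12, pos_y_3 = 6.5, pos_z_3 = 5, radius_3 = 2.5, pos_x_4 = 4.5, pos_y_4 = 8, pos_z_4 = 9, height_4 = 4, pos_x_5 = 12.5, pos_y_5 = 12, pos_z_5 = 4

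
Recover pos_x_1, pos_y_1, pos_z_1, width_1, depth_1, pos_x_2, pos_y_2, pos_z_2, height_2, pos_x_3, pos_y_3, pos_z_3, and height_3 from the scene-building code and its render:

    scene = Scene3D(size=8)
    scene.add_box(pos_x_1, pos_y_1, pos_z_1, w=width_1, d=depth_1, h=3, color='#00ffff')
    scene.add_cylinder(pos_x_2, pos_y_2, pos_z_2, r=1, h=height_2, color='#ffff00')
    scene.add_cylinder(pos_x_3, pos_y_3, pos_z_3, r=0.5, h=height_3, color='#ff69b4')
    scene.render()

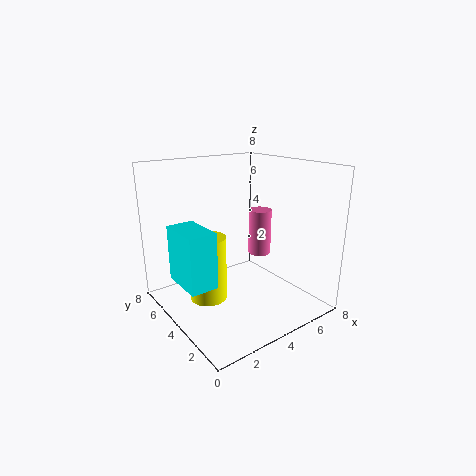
pos_x_1 = 0.5, pos_y_1 = 3, pos_z_1 = 2, width_1 = 1.5, depth_1 = 2.5, pos_x_2 = 2, pos_y_2 = 4, pos_z_2 = 1, height_2 = 3.5, pos_x_3 = 3, pos_y_3 = 1, pos_z_3 = 4.5, height_3 = 2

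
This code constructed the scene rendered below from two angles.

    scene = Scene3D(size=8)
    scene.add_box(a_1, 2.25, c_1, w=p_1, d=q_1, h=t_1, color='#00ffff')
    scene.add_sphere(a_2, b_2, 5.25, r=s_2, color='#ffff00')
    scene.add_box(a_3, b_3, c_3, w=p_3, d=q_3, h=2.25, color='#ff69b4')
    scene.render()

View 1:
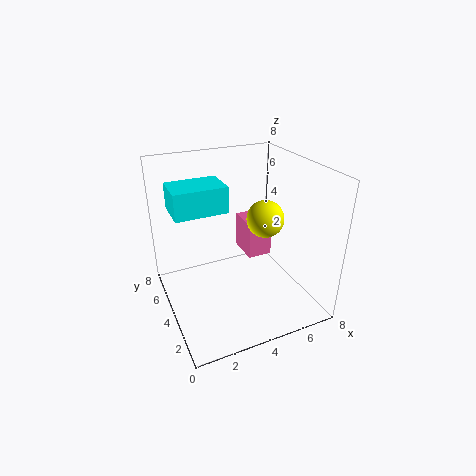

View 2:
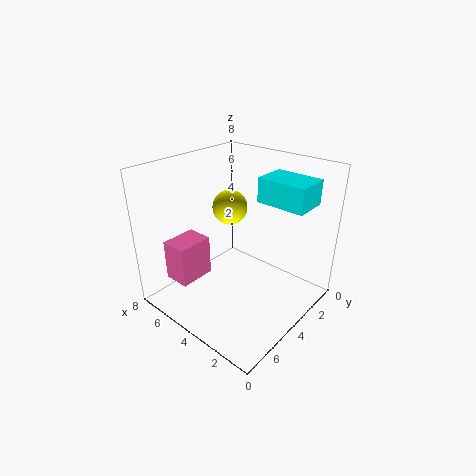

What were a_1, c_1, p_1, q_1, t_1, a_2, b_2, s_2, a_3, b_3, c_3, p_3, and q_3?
a_1 = 0.25
c_1 = 6.5
p_1 = 2.5
q_1 = 1.75
t_1 = 1.25
a_2 = 5.25
b_2 = 3.25
s_2 = 1
a_3 = 5.25
b_3 = 5
c_3 = 1.75
p_3 = 1.5
q_3 = 2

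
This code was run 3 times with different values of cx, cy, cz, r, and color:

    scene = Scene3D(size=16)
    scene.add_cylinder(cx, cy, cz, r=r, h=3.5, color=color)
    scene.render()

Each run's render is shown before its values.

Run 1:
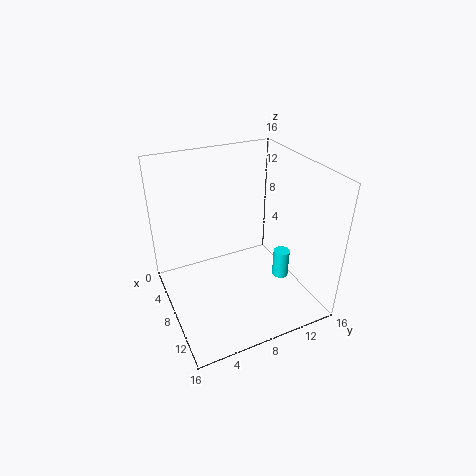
cx = 8
cy = 14
cz = 1
r = 1
color = 'cyan'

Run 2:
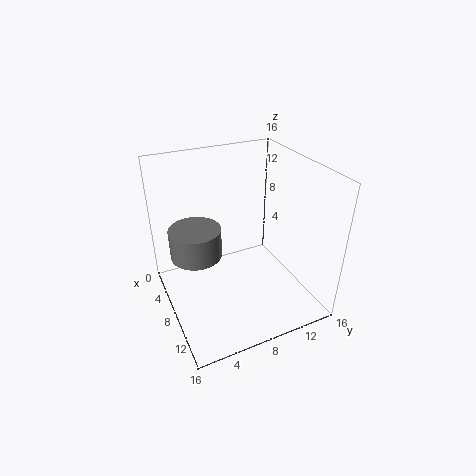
cx = 5
cy = 4
cz = 5
r = 3
color = 'gray'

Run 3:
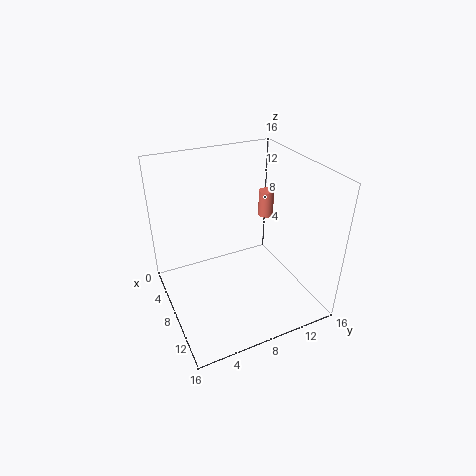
cx = 2
cy = 15
cz = 6.5
r = 1
color = 'salmon'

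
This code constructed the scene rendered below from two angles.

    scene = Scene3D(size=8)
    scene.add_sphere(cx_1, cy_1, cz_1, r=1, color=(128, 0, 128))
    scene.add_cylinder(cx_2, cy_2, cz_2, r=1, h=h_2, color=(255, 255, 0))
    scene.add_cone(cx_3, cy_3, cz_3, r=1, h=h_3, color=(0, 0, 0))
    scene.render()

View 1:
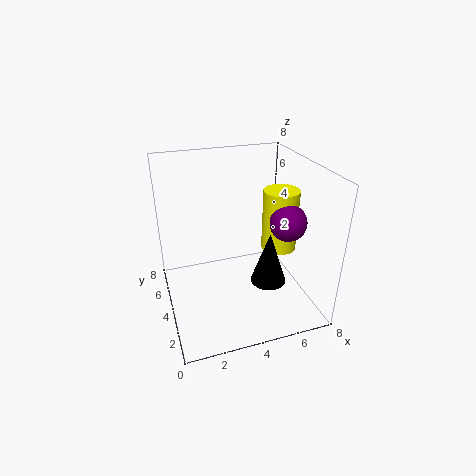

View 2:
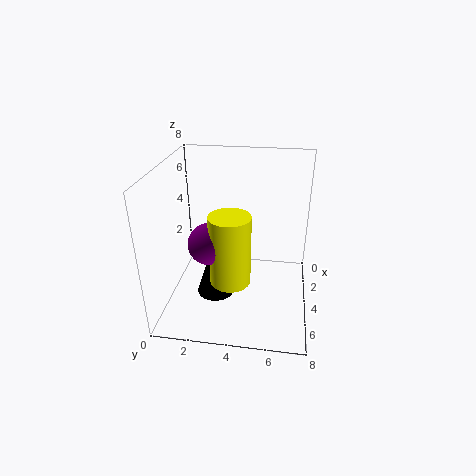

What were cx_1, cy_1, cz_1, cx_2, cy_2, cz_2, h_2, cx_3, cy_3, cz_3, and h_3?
cx_1 = 6.5, cy_1 = 3, cz_1 = 5, cx_2 = 6.5, cy_2 = 4, cz_2 = 3, h_2 = 3.5, cx_3 = 5.5, cy_3 = 3, cz_3 = 1.5, h_3 = 3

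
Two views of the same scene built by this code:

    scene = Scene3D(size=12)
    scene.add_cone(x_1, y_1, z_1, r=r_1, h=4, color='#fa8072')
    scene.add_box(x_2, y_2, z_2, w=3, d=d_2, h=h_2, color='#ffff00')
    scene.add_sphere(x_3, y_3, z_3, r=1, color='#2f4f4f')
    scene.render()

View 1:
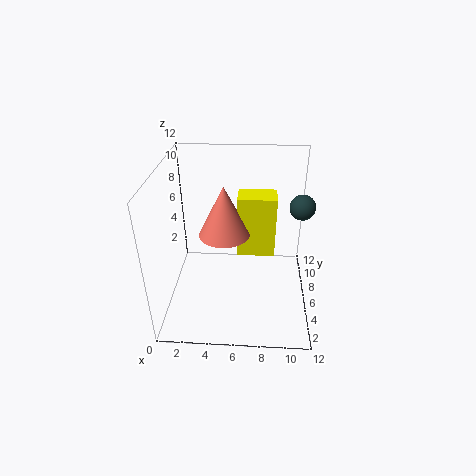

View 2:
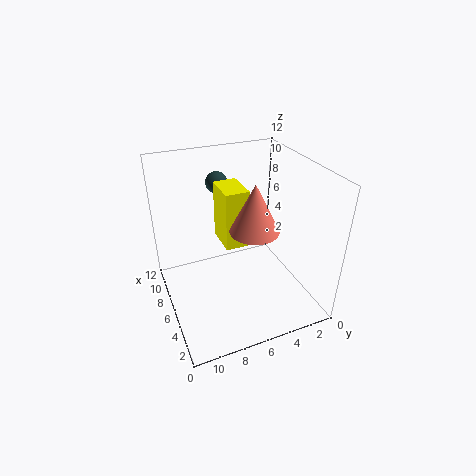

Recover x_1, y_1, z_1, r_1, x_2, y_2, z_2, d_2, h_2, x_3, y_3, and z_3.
x_1 = 5; y_1 = 5; z_1 = 7; r_1 = 2; x_2 = 6; y_2 = 5; z_2 = 5; d_2 = 2; h_2 = 5; x_3 = 11; y_3 = 6; z_3 = 9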